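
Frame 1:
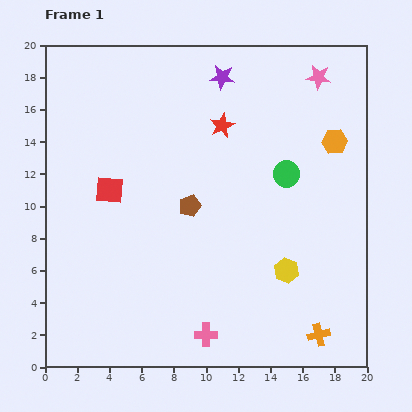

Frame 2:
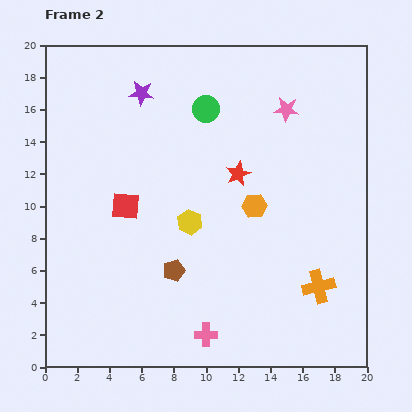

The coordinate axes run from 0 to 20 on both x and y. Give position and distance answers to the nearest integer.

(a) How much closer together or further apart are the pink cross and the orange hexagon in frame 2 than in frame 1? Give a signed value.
-5

Distance in frame 1: 14. Distance in frame 2: 9.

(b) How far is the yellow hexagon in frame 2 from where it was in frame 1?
7

The yellow hexagon moved from (15, 6) to (9, 9), a distance of √(6² + 3²) ≈ 7.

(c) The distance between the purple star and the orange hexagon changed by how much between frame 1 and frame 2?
+2

Distance in frame 1: 8. Distance in frame 2: 10.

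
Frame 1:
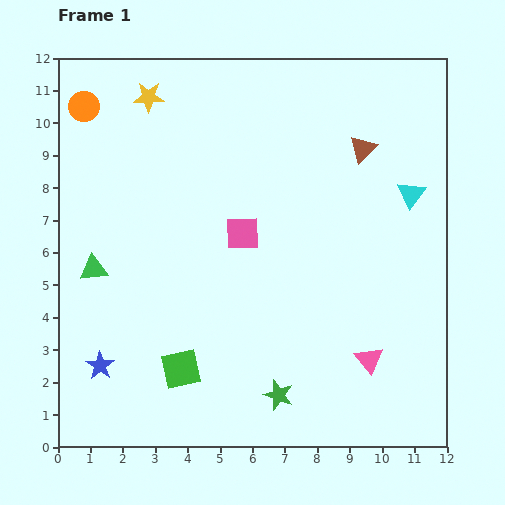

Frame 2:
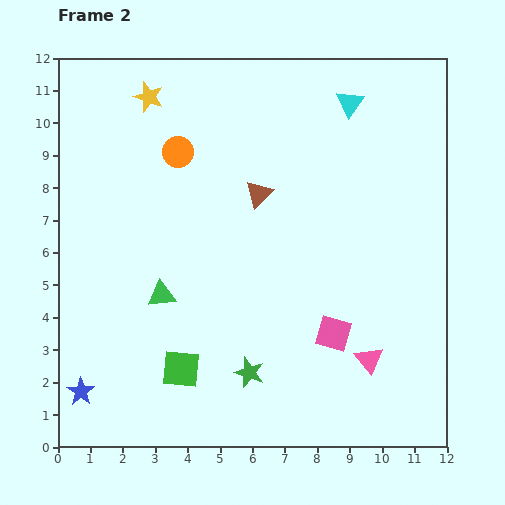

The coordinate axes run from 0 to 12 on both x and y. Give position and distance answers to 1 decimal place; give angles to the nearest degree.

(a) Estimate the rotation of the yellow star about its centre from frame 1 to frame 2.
18° clockwise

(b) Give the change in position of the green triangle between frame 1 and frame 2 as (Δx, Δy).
(2.1, -0.8)

The green triangle was at (1.1, 5.5) in frame 1 and (3.2, 4.7) in frame 2.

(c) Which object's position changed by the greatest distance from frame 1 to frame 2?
the pink square

(moved 4.2; next 3.5)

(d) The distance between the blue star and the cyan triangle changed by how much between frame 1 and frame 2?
+1.2

Distance in frame 1: 11.0. Distance in frame 2: 12.2.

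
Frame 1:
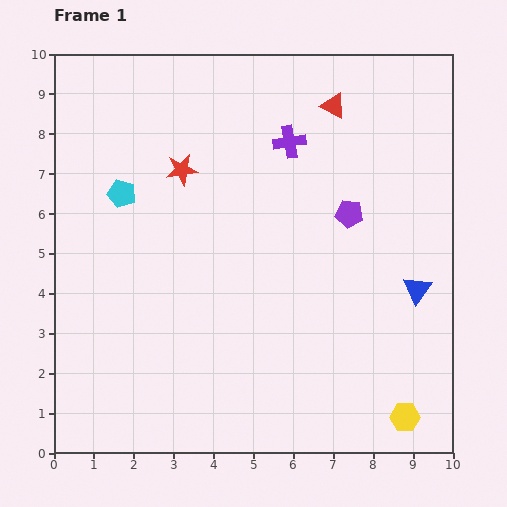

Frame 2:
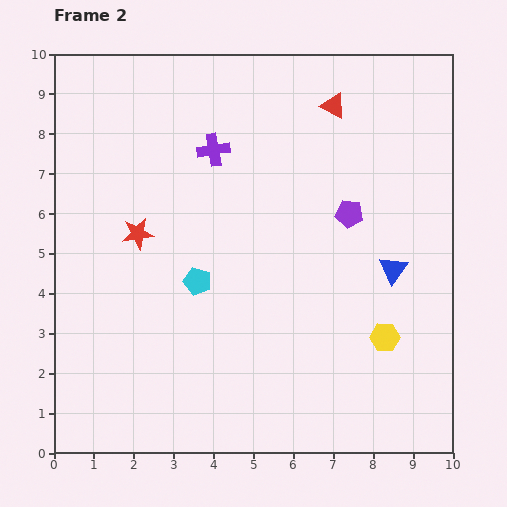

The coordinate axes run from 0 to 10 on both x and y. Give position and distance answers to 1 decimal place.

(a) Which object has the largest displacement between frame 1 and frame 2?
the cyan pentagon

(moved 2.9; next 2.1)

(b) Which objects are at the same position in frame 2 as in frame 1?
the purple pentagon, the red triangle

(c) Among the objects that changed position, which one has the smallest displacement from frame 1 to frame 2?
the blue triangle

(moved 0.8)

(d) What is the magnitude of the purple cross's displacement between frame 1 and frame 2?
1.9

The purple cross moved from (5.9, 7.8) to (4.0, 7.6), a distance of √(1.9² + 0.2²) ≈ 1.9.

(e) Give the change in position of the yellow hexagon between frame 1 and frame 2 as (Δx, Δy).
(-0.5, 2.0)

The yellow hexagon was at (8.8, 0.9) in frame 1 and (8.3, 2.9) in frame 2.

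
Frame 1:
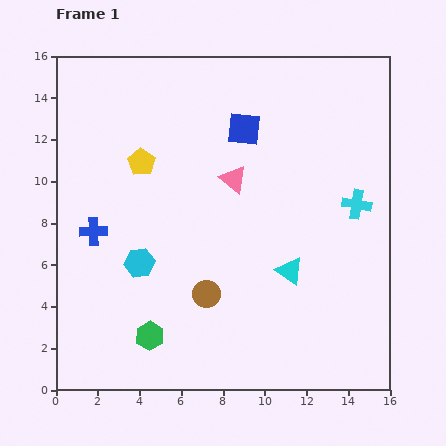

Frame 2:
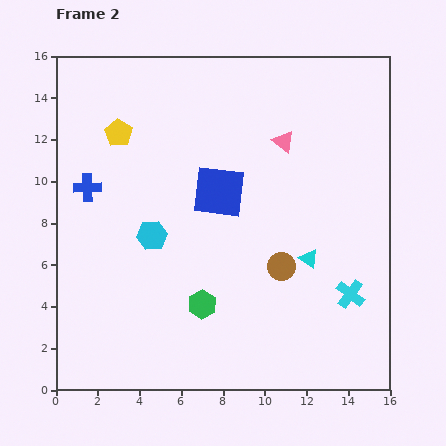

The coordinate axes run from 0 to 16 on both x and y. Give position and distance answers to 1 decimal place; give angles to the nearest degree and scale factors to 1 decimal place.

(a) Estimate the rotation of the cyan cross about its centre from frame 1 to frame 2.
27° clockwise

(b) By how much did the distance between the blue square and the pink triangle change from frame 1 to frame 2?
+1.4

Distance in frame 1: 2.5. Distance in frame 2: 3.9.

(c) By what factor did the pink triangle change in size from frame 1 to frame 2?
0.8×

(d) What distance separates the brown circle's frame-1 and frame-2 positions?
3.8

The brown circle moved from (7.2, 4.6) to (10.8, 5.9), a distance of √(3.6² + 1.3²) ≈ 3.8.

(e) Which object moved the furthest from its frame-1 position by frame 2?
the cyan cross

(moved 4.3; next 3.8)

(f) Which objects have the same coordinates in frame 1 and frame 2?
none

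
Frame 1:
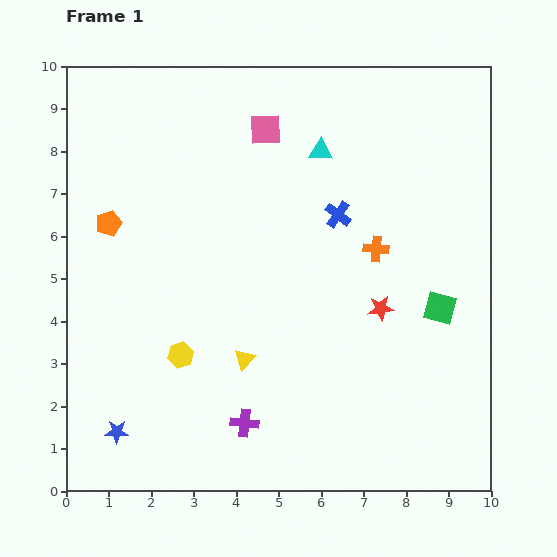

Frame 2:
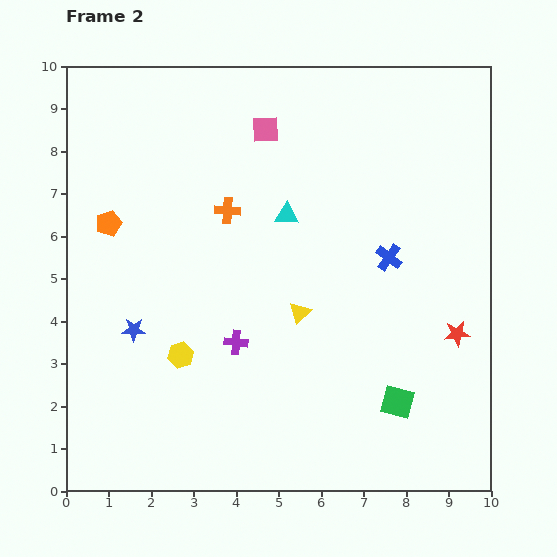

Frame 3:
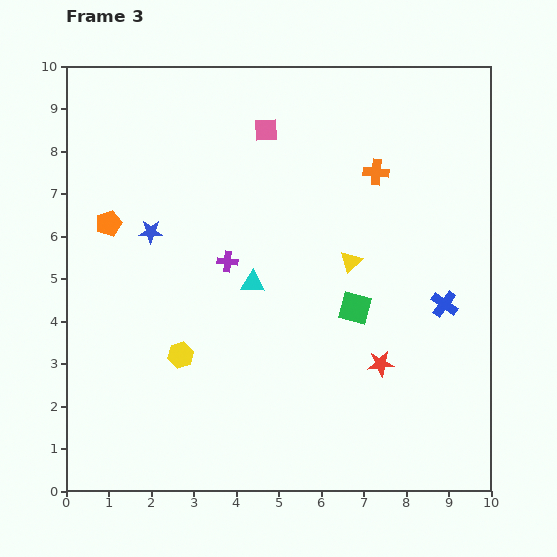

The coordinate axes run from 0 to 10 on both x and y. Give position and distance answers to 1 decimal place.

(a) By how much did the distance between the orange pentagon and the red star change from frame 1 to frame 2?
+1.9

Distance in frame 1: 6.7. Distance in frame 2: 8.6.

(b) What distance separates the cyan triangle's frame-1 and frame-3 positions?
3.5

The cyan triangle moved from (6.0, 8.0) to (4.4, 4.9), a distance of √(1.6² + 3.1²) ≈ 3.5.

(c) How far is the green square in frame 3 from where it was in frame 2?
2.4

The green square moved from (7.8, 2.1) to (6.8, 4.3), a distance of √(1.0² + 2.2²) ≈ 2.4.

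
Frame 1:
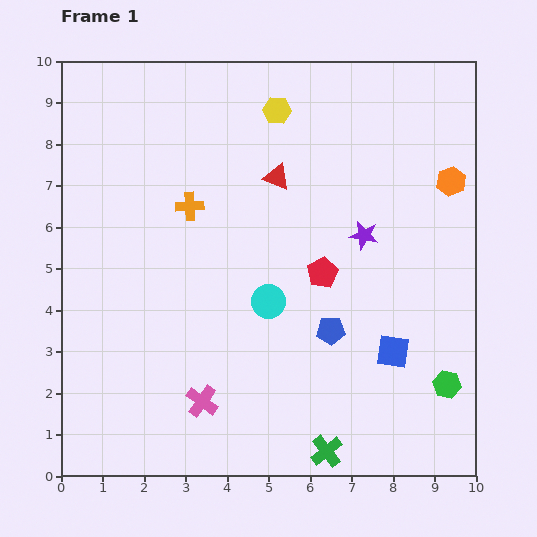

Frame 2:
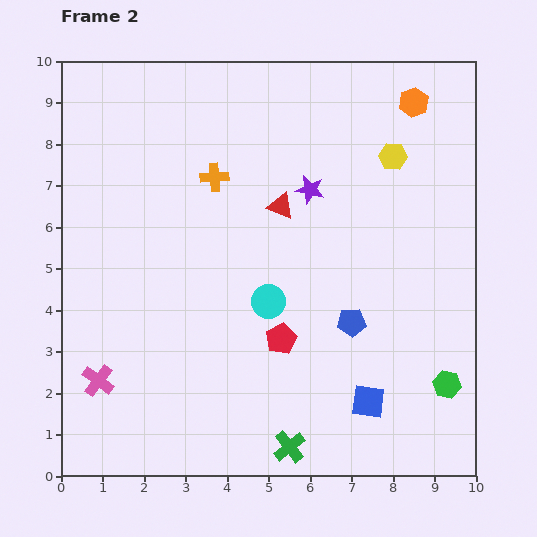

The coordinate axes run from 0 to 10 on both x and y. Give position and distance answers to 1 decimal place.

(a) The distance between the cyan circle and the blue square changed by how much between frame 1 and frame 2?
+0.2

Distance in frame 1: 3.2. Distance in frame 2: 3.4.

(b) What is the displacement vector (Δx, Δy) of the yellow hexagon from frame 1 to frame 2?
(2.8, -1.1)

The yellow hexagon was at (5.2, 8.8) in frame 1 and (8.0, 7.7) in frame 2.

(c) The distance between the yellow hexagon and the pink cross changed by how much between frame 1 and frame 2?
+1.7

Distance in frame 1: 7.2. Distance in frame 2: 8.9.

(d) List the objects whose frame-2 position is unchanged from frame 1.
the cyan circle, the green hexagon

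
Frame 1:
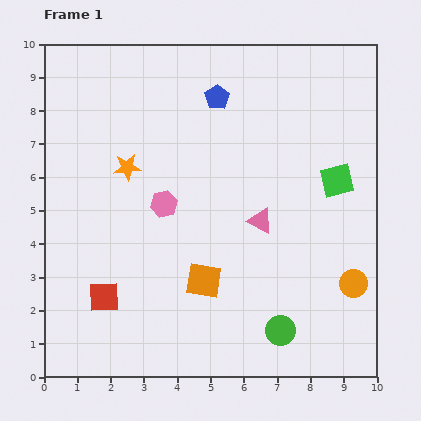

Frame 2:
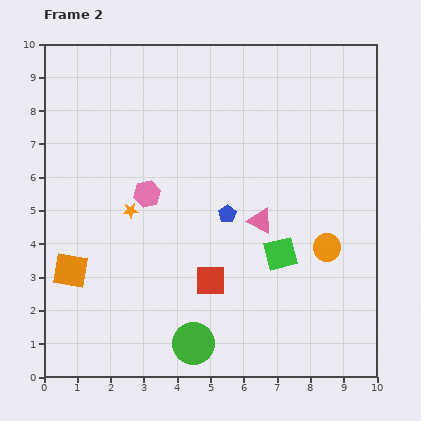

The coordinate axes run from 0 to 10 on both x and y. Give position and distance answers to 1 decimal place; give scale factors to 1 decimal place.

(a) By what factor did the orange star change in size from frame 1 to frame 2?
0.6×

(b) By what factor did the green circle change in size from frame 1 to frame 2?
1.4×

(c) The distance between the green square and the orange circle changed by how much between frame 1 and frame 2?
-1.7

Distance in frame 1: 3.1. Distance in frame 2: 1.4.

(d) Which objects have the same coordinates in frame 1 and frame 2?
the pink triangle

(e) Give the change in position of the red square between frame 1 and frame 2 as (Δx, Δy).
(3.2, 0.5)

The red square was at (1.8, 2.4) in frame 1 and (5.0, 2.9) in frame 2.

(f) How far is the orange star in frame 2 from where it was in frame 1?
1.3

The orange star moved from (2.5, 6.3) to (2.6, 5.0), a distance of √(0.1² + 1.3²) ≈ 1.3.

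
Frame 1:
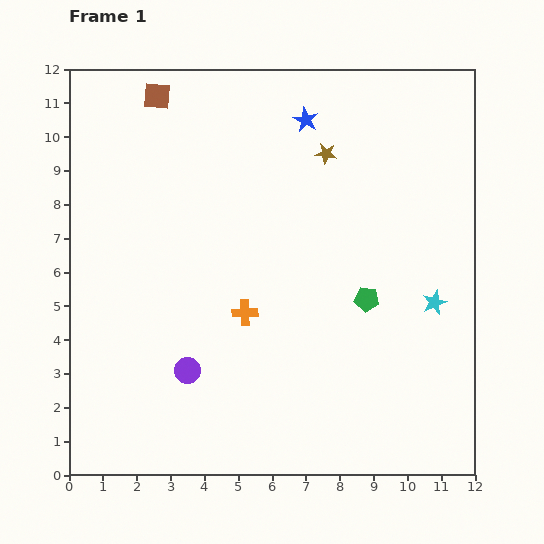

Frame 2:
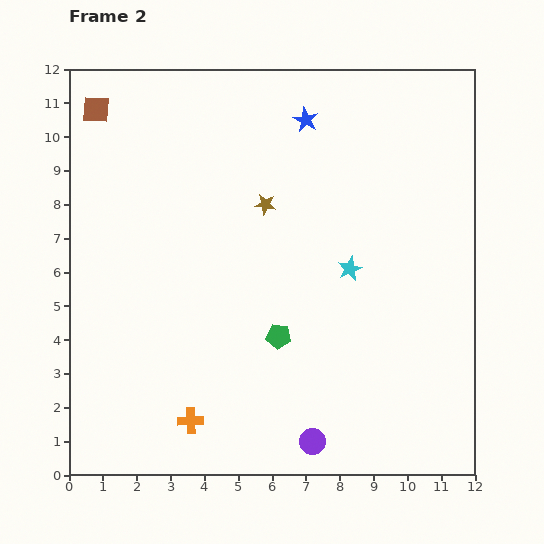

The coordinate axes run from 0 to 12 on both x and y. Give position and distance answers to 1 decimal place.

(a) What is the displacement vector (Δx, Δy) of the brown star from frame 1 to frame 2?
(-1.8, -1.5)

The brown star was at (7.6, 9.5) in frame 1 and (5.8, 8.0) in frame 2.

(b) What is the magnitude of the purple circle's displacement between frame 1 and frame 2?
4.3

The purple circle moved from (3.5, 3.1) to (7.2, 1.0), a distance of √(3.7² + 2.1²) ≈ 4.3.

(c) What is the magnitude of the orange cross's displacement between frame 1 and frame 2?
3.6

The orange cross moved from (5.2, 4.8) to (3.6, 1.6), a distance of √(1.6² + 3.2²) ≈ 3.6.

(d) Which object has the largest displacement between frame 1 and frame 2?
the purple circle

(moved 4.3; next 3.6)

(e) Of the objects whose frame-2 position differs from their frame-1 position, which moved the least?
the brown square

(moved 1.8)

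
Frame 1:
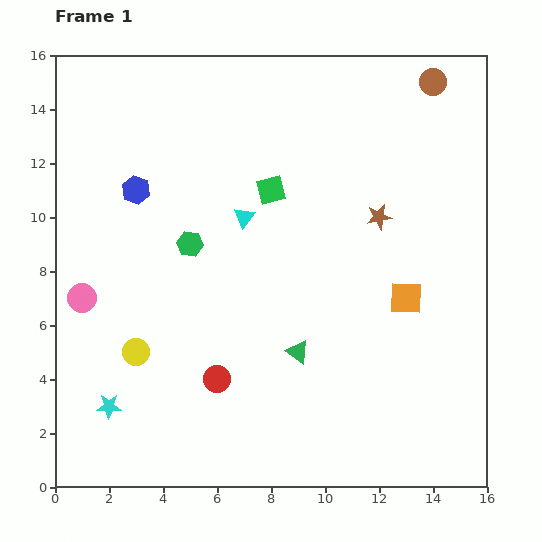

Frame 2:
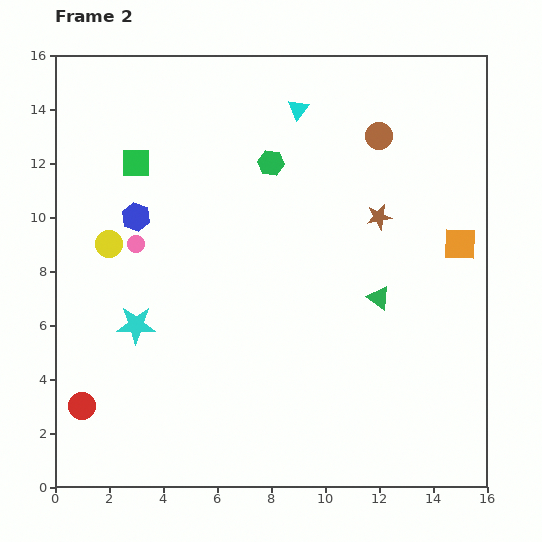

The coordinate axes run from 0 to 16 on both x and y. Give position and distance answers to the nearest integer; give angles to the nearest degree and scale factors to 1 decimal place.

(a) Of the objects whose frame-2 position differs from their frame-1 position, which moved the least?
the blue hexagon

(moved 1)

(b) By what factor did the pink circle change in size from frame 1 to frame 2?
0.6×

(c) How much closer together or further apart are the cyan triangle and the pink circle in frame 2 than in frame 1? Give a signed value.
+1

Distance in frame 1: 7. Distance in frame 2: 8.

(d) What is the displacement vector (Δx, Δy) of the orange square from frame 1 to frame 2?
(2, 2)

The orange square was at (13, 7) in frame 1 and (15, 9) in frame 2.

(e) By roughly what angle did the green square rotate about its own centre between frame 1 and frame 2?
15° clockwise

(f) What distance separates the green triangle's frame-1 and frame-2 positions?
4

The green triangle moved from (9, 5) to (12, 7), a distance of √(3² + 2²) ≈ 4.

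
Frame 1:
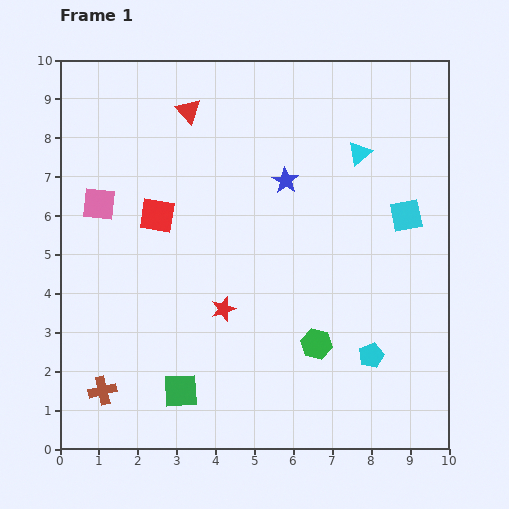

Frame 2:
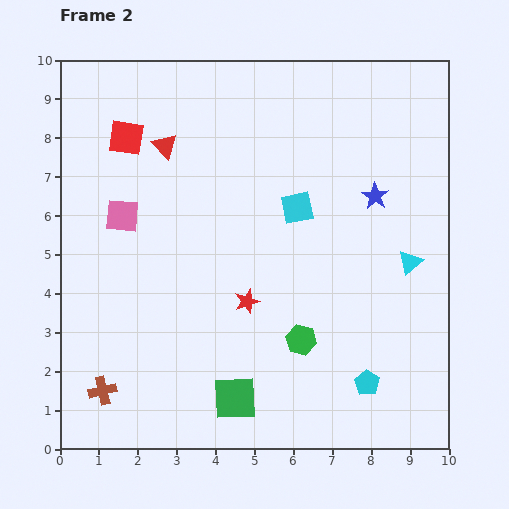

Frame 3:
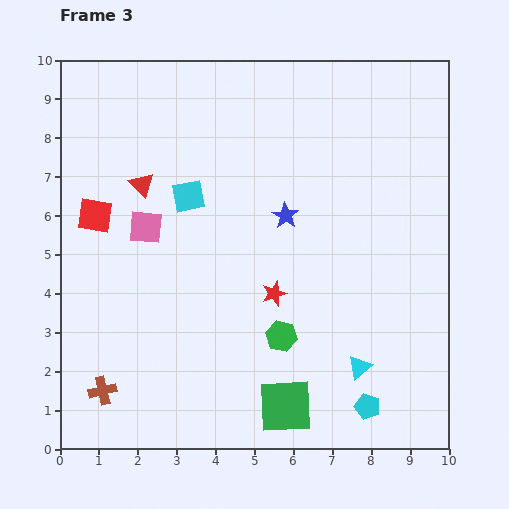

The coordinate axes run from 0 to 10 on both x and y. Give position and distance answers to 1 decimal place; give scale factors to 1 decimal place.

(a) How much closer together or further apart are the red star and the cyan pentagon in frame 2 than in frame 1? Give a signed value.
-0.3

Distance in frame 1: 4.0. Distance in frame 2: 3.7.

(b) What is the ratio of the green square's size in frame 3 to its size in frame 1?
1.6×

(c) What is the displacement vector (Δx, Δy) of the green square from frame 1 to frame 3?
(2.7, -0.4)

The green square was at (3.1, 1.5) in frame 1 and (5.8, 1.1) in frame 3.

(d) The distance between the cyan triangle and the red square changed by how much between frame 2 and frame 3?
-0.2

Distance in frame 2: 8.0. Distance in frame 3: 7.8.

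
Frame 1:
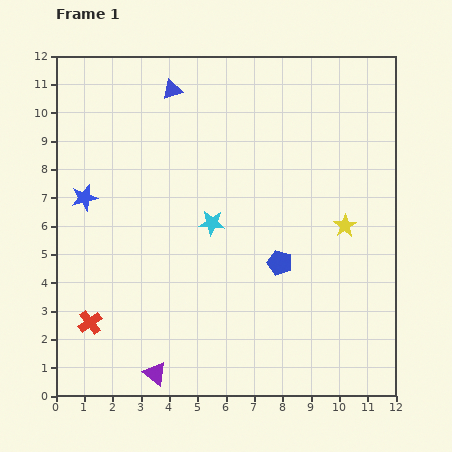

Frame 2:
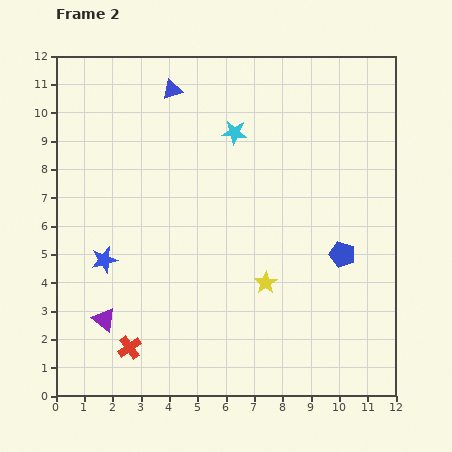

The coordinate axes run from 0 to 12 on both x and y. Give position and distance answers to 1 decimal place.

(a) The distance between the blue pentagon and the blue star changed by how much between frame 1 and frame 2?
+1.1

Distance in frame 1: 7.3. Distance in frame 2: 8.4.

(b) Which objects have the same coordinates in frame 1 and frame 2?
the blue triangle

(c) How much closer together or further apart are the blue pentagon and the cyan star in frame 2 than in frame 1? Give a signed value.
+2.9

Distance in frame 1: 2.8. Distance in frame 2: 5.7.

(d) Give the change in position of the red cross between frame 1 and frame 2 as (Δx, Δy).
(1.4, -0.9)

The red cross was at (1.2, 2.6) in frame 1 and (2.6, 1.7) in frame 2.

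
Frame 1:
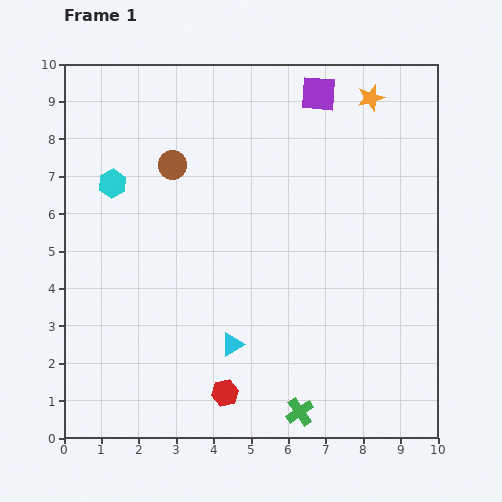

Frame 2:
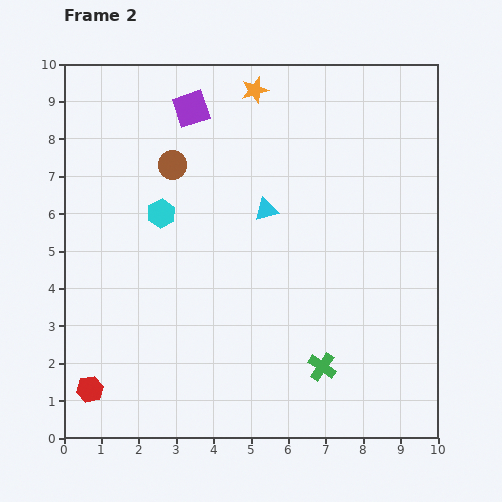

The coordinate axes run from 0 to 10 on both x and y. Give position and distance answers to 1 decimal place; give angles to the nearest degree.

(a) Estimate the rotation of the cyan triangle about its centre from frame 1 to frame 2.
16° clockwise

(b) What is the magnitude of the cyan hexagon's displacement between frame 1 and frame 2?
1.5

The cyan hexagon moved from (1.3, 6.8) to (2.6, 6.0), a distance of √(1.3² + 0.8²) ≈ 1.5.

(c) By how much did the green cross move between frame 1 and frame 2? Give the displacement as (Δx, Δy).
(0.6, 1.2)

The green cross was at (6.3, 0.7) in frame 1 and (6.9, 1.9) in frame 2.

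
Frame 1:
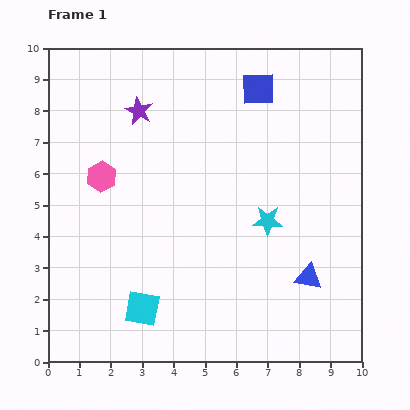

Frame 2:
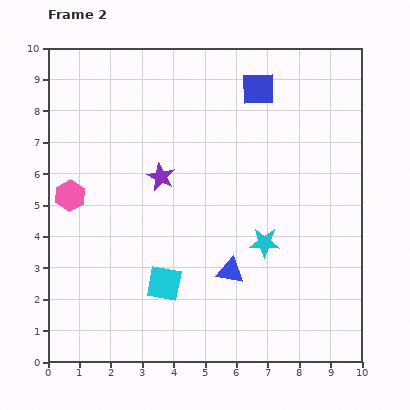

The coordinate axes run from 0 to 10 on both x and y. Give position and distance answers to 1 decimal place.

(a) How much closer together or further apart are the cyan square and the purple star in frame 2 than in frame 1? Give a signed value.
-2.9

Distance in frame 1: 6.3. Distance in frame 2: 3.4.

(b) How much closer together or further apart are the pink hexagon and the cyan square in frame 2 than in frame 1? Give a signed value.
-0.3

Distance in frame 1: 4.4. Distance in frame 2: 4.1.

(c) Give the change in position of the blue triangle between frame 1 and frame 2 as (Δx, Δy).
(-2.5, 0.2)

The blue triangle was at (8.3, 2.7) in frame 1 and (5.8, 2.9) in frame 2.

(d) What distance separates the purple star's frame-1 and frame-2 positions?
2.2

The purple star moved from (2.9, 8.0) to (3.6, 5.9), a distance of √(0.7² + 2.1²) ≈ 2.2.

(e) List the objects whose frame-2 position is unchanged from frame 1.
the blue square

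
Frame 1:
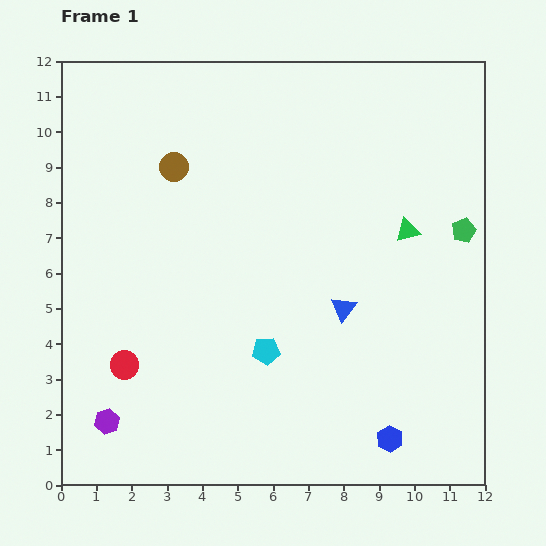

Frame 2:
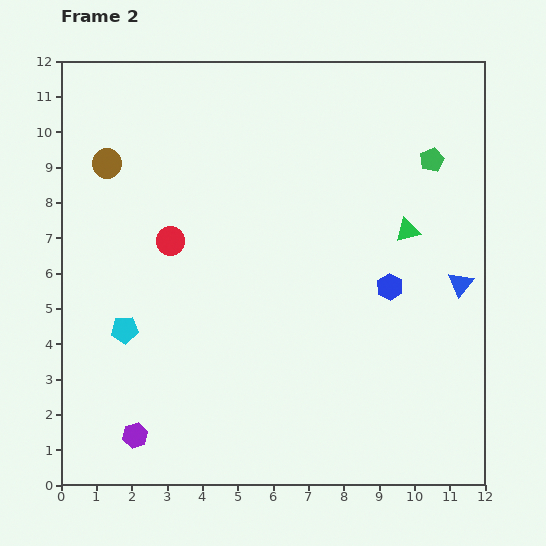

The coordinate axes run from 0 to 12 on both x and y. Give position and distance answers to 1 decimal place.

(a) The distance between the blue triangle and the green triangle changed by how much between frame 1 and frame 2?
-0.7

Distance in frame 1: 2.8. Distance in frame 2: 2.1.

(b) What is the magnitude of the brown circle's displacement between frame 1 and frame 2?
1.9

The brown circle moved from (3.2, 9.0) to (1.3, 9.1), a distance of √(1.9² + 0.1²) ≈ 1.9.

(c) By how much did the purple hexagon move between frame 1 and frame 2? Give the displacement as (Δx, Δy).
(0.8, -0.4)

The purple hexagon was at (1.3, 1.8) in frame 1 and (2.1, 1.4) in frame 2.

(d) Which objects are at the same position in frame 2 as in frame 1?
the green triangle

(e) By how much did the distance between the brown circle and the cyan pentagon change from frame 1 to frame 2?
-1.1

Distance in frame 1: 5.8. Distance in frame 2: 4.7.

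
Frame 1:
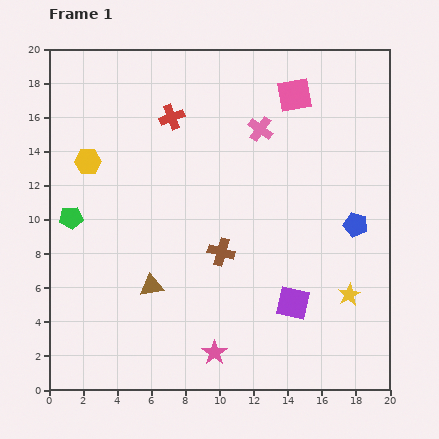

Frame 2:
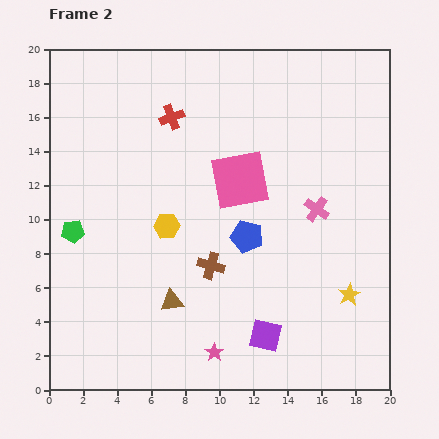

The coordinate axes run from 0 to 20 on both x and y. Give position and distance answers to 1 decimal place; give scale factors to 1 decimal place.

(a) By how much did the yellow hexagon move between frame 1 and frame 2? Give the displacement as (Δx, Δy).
(4.6, -3.8)

The yellow hexagon was at (2.3, 13.4) in frame 1 and (6.9, 9.6) in frame 2.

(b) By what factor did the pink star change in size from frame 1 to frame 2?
0.7×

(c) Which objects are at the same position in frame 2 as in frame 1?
the pink star, the red cross, the yellow star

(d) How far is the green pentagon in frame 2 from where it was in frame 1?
0.8

The green pentagon moved from (1.3, 10.1) to (1.4, 9.3), a distance of √(0.1² + 0.8²) ≈ 0.8.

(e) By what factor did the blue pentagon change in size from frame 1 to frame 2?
1.3×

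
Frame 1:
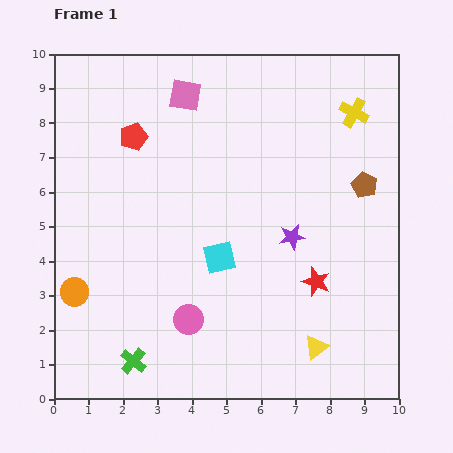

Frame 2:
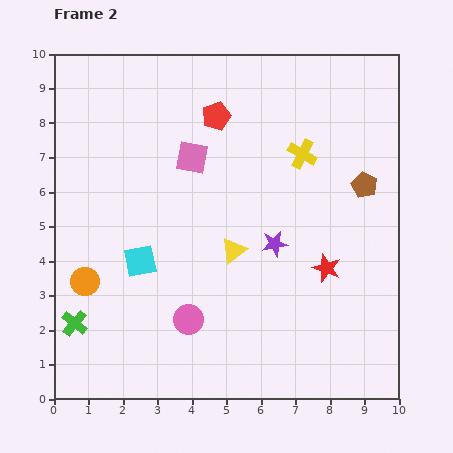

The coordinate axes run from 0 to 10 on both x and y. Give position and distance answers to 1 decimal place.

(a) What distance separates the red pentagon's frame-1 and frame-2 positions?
2.5

The red pentagon moved from (2.3, 7.6) to (4.7, 8.2), a distance of √(2.4² + 0.6²) ≈ 2.5.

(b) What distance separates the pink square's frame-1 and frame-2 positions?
1.8

The pink square moved from (3.8, 8.8) to (4.0, 7.0), a distance of √(0.2² + 1.8²) ≈ 1.8.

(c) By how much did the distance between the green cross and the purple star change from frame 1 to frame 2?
+0.4

Distance in frame 1: 5.8. Distance in frame 2: 6.2.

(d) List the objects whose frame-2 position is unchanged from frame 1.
the pink circle, the brown pentagon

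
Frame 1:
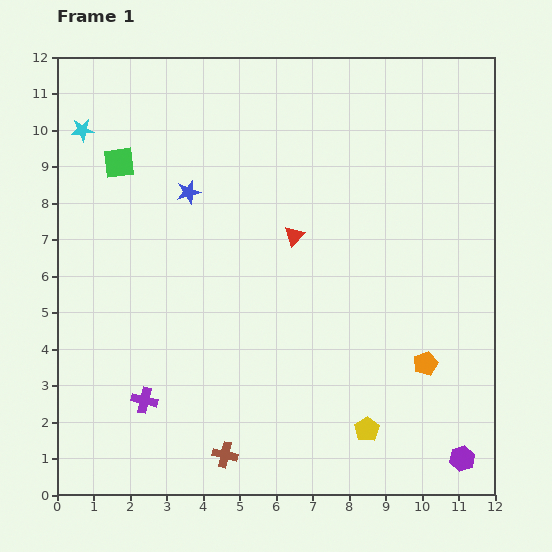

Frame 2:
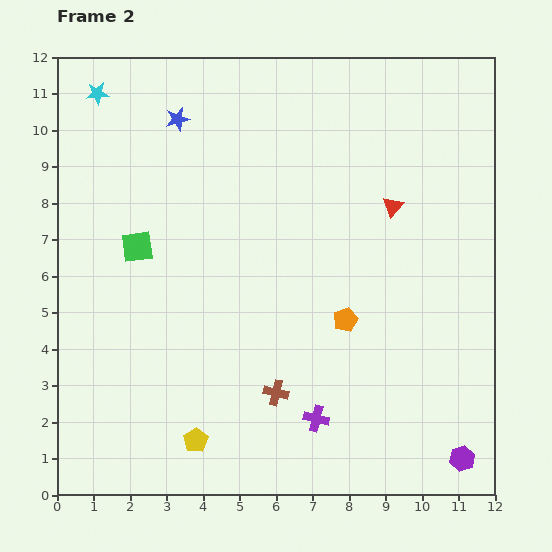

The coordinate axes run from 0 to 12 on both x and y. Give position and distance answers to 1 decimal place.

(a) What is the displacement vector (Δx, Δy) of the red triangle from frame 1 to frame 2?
(2.7, 0.8)

The red triangle was at (6.5, 7.1) in frame 1 and (9.2, 7.9) in frame 2.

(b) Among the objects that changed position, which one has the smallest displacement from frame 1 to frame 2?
the cyan star

(moved 1.1)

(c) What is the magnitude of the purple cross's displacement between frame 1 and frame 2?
4.7

The purple cross moved from (2.4, 2.6) to (7.1, 2.1), a distance of √(4.7² + 0.5²) ≈ 4.7.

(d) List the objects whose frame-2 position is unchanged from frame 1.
the purple hexagon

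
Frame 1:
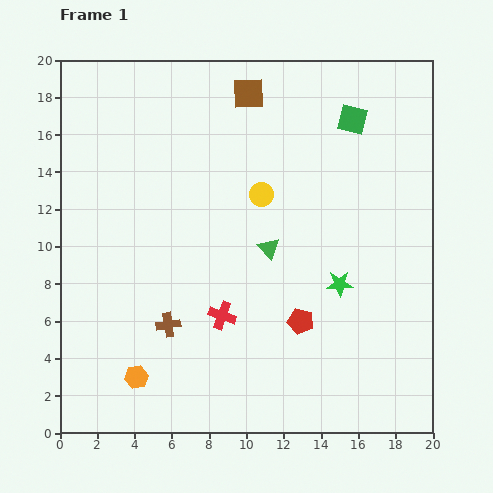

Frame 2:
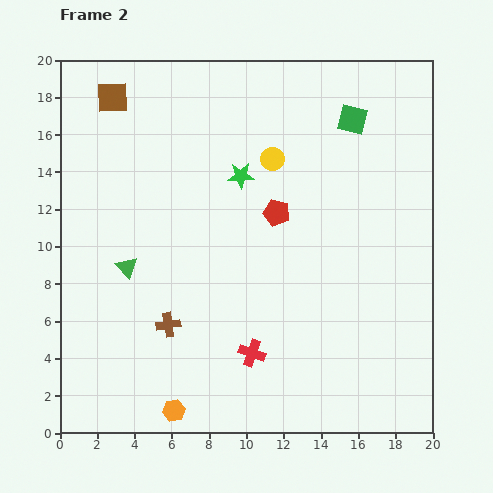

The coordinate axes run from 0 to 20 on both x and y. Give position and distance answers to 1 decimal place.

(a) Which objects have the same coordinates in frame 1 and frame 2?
the green square, the brown cross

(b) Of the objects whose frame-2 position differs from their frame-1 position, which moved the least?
the yellow circle

(moved 2.0)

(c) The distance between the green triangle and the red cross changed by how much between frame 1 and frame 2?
+3.7

Distance in frame 1: 4.4. Distance in frame 2: 8.1.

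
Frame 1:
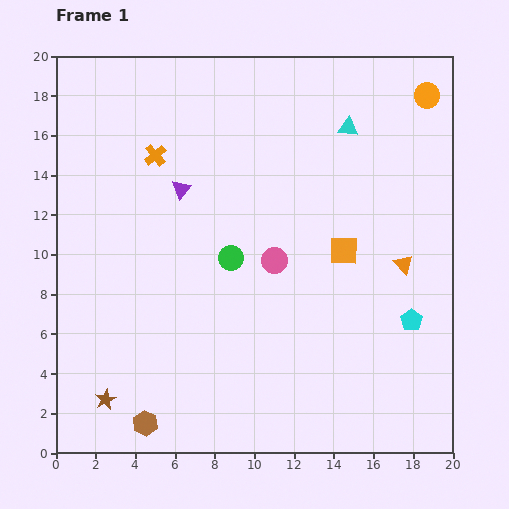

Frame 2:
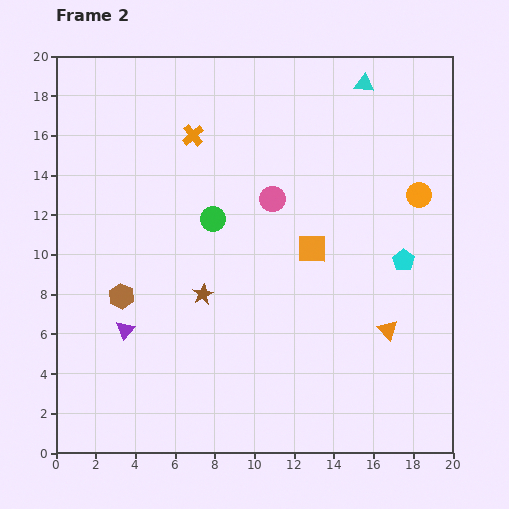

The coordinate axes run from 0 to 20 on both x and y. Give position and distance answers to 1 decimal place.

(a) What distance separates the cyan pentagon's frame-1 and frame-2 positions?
3.0

The cyan pentagon moved from (17.9, 6.7) to (17.5, 9.7), a distance of √(0.4² + 3.0²) ≈ 3.0.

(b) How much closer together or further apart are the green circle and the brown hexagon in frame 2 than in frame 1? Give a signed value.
-3.3

Distance in frame 1: 9.3. Distance in frame 2: 6.0.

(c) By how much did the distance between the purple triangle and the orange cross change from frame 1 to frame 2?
+8.3

Distance in frame 1: 2.1. Distance in frame 2: 10.4.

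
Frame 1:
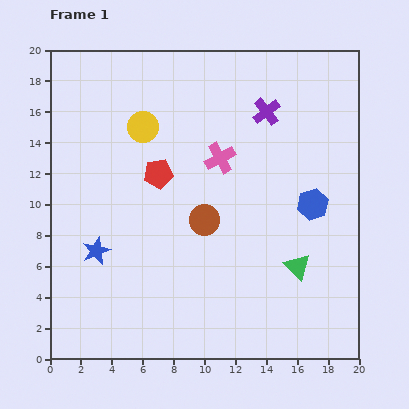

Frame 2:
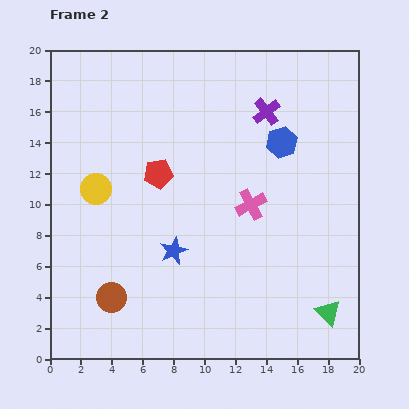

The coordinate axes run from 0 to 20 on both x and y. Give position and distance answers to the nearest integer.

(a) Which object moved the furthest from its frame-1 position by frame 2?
the brown circle

(moved 8; next 5)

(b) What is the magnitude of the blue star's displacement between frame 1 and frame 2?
5

The blue star moved from (3, 7) to (8, 7), a distance of √(5² + 0²) ≈ 5.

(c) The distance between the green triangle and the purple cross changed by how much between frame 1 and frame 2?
+4

Distance in frame 1: 10. Distance in frame 2: 14.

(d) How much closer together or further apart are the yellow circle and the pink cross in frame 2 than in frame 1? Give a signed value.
+5

Distance in frame 1: 5. Distance in frame 2: 10.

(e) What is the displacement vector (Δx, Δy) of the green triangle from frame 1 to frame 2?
(2, -3)

The green triangle was at (16, 6) in frame 1 and (18, 3) in frame 2.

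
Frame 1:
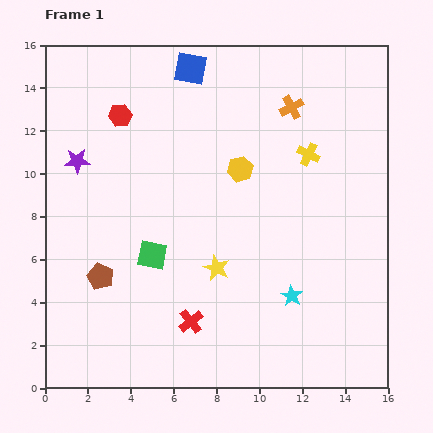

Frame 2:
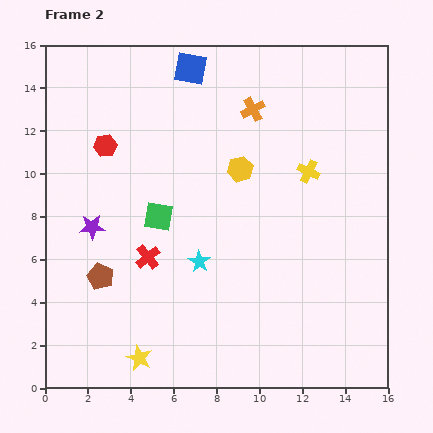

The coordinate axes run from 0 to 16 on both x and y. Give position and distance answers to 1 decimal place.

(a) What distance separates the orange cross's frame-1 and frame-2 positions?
1.8

The orange cross moved from (11.5, 13.1) to (9.7, 13.0), a distance of √(1.8² + 0.1²) ≈ 1.8.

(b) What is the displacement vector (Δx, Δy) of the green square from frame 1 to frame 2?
(0.3, 1.8)

The green square was at (5.0, 6.2) in frame 1 and (5.3, 8.0) in frame 2.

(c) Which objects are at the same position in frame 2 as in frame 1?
the blue square, the brown pentagon, the yellow hexagon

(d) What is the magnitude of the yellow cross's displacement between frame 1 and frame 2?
0.8

The yellow cross moved from (12.3, 10.9) to (12.3, 10.1), a distance of √(0.0² + 0.8²) ≈ 0.8.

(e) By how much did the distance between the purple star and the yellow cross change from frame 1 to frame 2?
-0.4

Distance in frame 1: 10.8. Distance in frame 2: 10.4.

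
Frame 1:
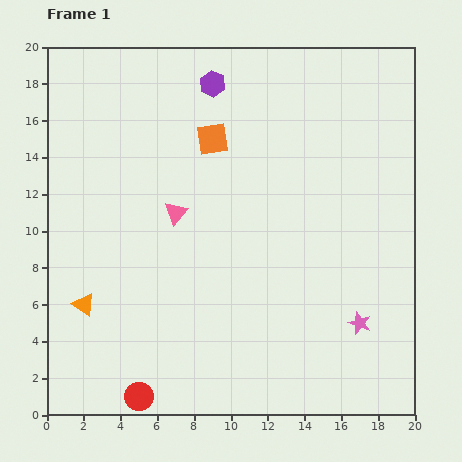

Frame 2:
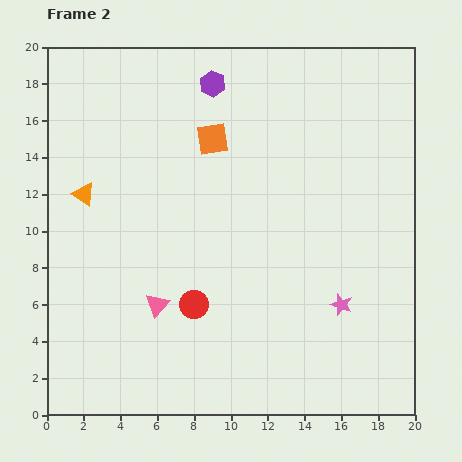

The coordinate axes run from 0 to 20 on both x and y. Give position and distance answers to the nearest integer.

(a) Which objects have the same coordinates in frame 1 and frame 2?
the orange square, the purple hexagon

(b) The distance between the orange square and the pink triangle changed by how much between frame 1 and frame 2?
+5

Distance in frame 1: 4. Distance in frame 2: 9.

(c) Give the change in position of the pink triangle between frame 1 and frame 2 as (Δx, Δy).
(-1, -5)

The pink triangle was at (7, 11) in frame 1 and (6, 6) in frame 2.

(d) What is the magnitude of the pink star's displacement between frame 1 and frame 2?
1

The pink star moved from (17, 5) to (16, 6), a distance of √(1² + 1²) ≈ 1.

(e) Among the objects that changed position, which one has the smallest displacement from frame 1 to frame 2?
the pink star

(moved 1)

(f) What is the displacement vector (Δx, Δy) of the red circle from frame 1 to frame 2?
(3, 5)

The red circle was at (5, 1) in frame 1 and (8, 6) in frame 2.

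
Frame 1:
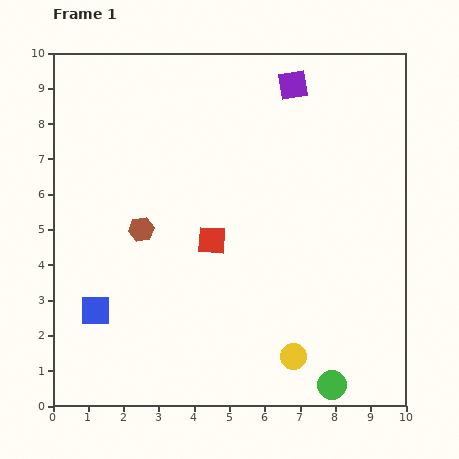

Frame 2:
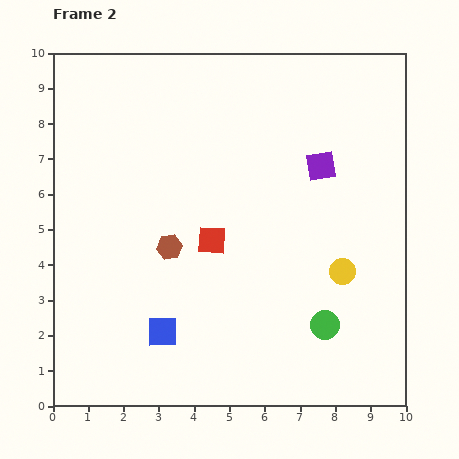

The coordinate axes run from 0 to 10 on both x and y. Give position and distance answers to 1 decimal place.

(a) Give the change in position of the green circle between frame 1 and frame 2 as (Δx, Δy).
(-0.2, 1.7)

The green circle was at (7.9, 0.6) in frame 1 and (7.7, 2.3) in frame 2.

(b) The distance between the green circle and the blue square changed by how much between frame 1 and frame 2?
-2.4

Distance in frame 1: 7.0. Distance in frame 2: 4.6.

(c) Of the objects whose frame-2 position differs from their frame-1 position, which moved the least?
the brown hexagon

(moved 0.9)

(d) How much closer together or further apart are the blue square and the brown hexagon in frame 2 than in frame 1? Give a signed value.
-0.2

Distance in frame 1: 2.6. Distance in frame 2: 2.4.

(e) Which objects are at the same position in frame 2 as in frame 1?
the red square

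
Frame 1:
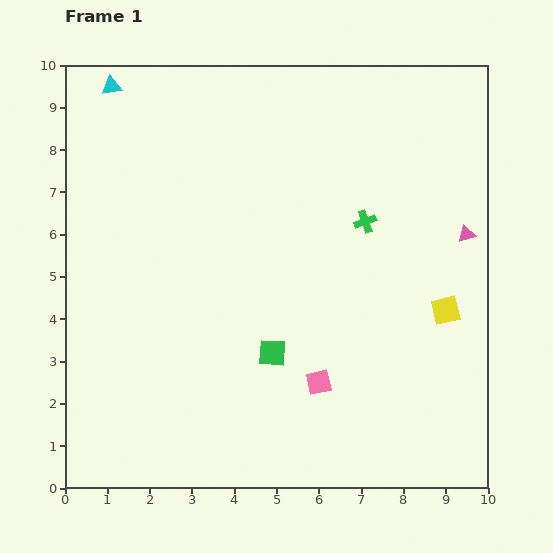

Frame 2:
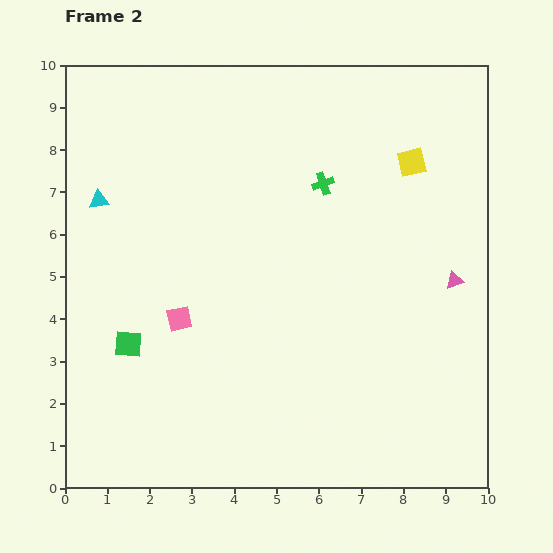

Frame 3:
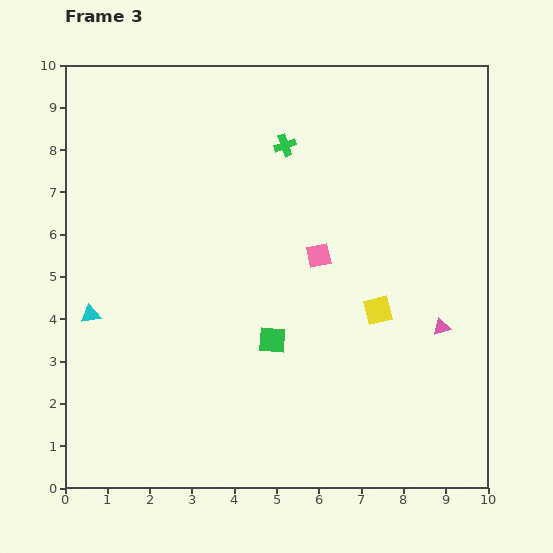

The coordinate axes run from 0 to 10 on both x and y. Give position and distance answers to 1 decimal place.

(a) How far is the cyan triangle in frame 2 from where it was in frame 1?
2.7

The cyan triangle moved from (1.1, 9.5) to (0.8, 6.8), a distance of √(0.3² + 2.7²) ≈ 2.7.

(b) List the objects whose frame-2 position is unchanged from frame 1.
none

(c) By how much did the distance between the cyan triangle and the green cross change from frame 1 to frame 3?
-0.7

Distance in frame 1: 6.8. Distance in frame 3: 6.1.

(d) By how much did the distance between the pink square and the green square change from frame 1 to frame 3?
+1.0

Distance in frame 1: 1.3. Distance in frame 3: 2.3.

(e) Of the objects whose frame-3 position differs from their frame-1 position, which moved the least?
the green square

(moved 0.3)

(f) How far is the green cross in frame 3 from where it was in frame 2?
1.3

The green cross moved from (6.1, 7.2) to (5.2, 8.1), a distance of √(0.9² + 0.9²) ≈ 1.3.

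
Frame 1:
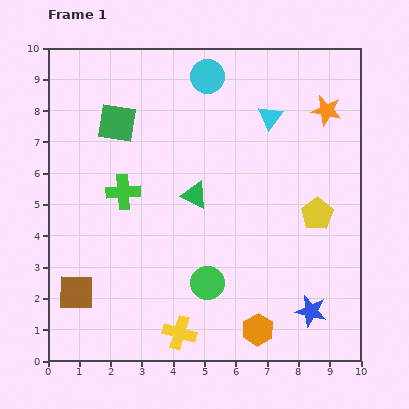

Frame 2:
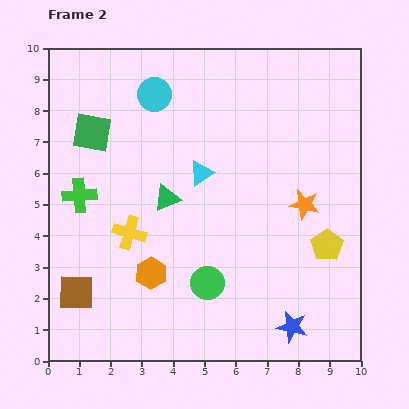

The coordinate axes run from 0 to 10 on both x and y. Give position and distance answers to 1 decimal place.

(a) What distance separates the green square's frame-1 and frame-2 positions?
0.9

The green square moved from (2.2, 7.6) to (1.4, 7.3), a distance of √(0.8² + 0.3²) ≈ 0.9.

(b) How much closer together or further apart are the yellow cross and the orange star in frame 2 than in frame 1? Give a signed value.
-2.8

Distance in frame 1: 8.5. Distance in frame 2: 5.7.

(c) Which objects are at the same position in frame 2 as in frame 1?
the brown square, the green circle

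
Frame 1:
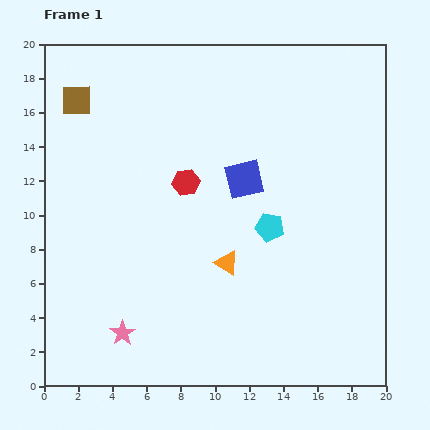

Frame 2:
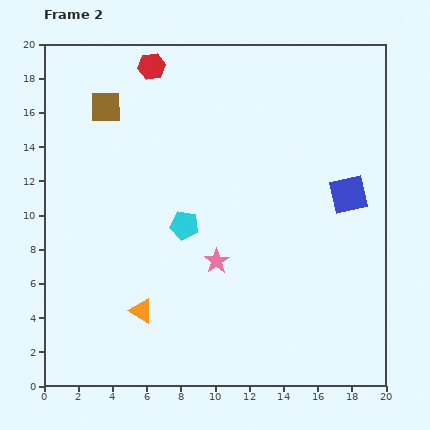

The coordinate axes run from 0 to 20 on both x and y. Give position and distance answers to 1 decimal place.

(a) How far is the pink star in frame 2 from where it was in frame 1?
6.9

The pink star moved from (4.6, 3.1) to (10.1, 7.3), a distance of √(5.5² + 4.2²) ≈ 6.9.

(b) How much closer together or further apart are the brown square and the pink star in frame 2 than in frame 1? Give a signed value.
-2.8

Distance in frame 1: 13.9. Distance in frame 2: 11.1.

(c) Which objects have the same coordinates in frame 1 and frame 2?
none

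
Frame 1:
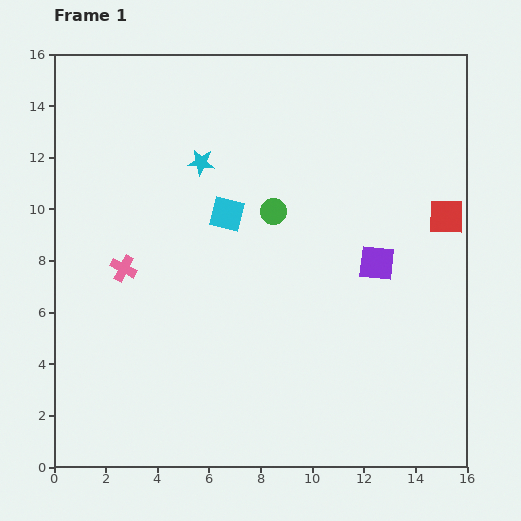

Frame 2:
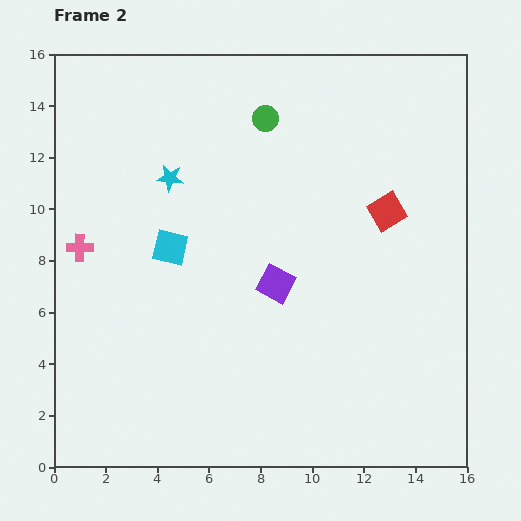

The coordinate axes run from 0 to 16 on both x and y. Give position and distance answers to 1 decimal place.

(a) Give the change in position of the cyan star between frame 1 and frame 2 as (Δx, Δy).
(-1.2, -0.6)

The cyan star was at (5.7, 11.8) in frame 1 and (4.5, 11.2) in frame 2.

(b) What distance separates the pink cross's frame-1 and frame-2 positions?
1.9

The pink cross moved from (2.7, 7.7) to (1.0, 8.5), a distance of √(1.7² + 0.8²) ≈ 1.9.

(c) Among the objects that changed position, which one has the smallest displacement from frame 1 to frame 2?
the cyan star

(moved 1.3)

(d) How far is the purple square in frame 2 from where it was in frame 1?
4.0

The purple square moved from (12.5, 7.9) to (8.6, 7.1), a distance of √(3.9² + 0.8²) ≈ 4.0.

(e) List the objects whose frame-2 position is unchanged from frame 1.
none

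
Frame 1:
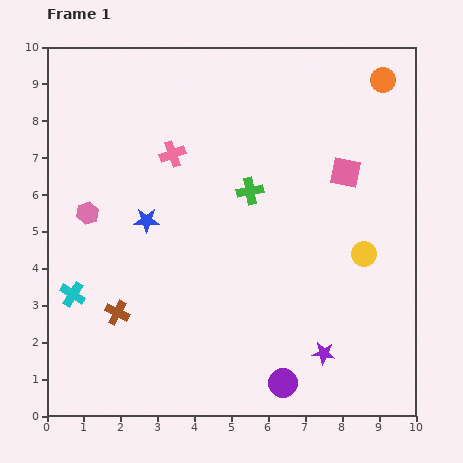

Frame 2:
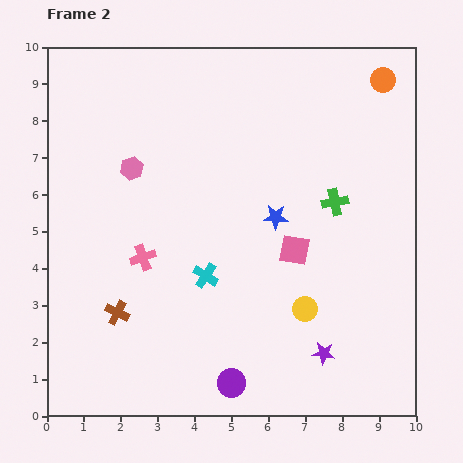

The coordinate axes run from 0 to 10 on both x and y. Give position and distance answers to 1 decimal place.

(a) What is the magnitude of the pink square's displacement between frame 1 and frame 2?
2.5

The pink square moved from (8.1, 6.6) to (6.7, 4.5), a distance of √(1.4² + 2.1²) ≈ 2.5.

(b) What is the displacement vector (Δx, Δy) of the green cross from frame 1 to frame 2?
(2.3, -0.3)

The green cross was at (5.5, 6.1) in frame 1 and (7.8, 5.8) in frame 2.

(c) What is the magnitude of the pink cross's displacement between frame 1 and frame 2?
2.9

The pink cross moved from (3.4, 7.1) to (2.6, 4.3), a distance of √(0.8² + 2.8²) ≈ 2.9.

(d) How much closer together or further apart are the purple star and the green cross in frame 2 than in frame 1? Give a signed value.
-0.7

Distance in frame 1: 4.8. Distance in frame 2: 4.1.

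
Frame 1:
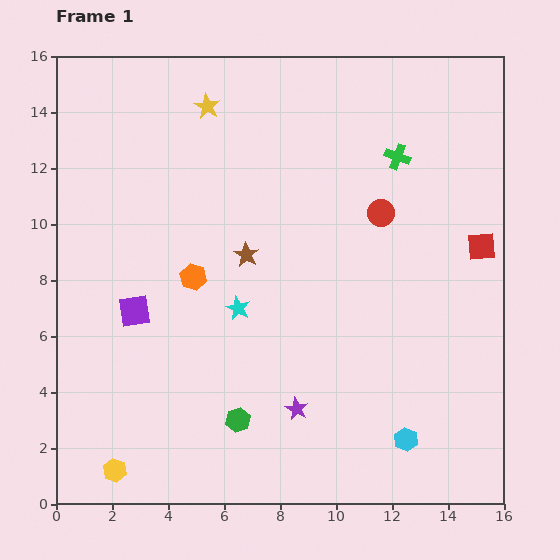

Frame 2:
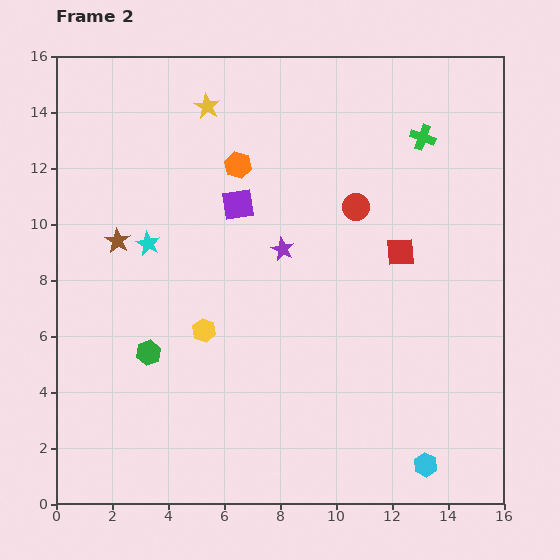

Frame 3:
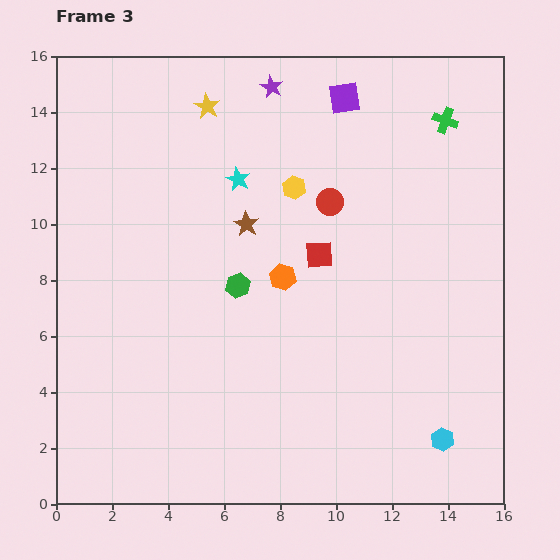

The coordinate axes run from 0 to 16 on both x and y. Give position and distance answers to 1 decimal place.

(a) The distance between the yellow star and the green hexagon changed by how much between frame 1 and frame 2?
-2.3

Distance in frame 1: 11.3. Distance in frame 2: 9.0.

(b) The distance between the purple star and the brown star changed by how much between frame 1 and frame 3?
-0.8

Distance in frame 1: 5.8. Distance in frame 3: 5.0.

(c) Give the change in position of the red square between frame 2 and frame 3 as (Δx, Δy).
(-2.9, -0.1)

The red square was at (12.3, 9.0) in frame 2 and (9.4, 8.9) in frame 3.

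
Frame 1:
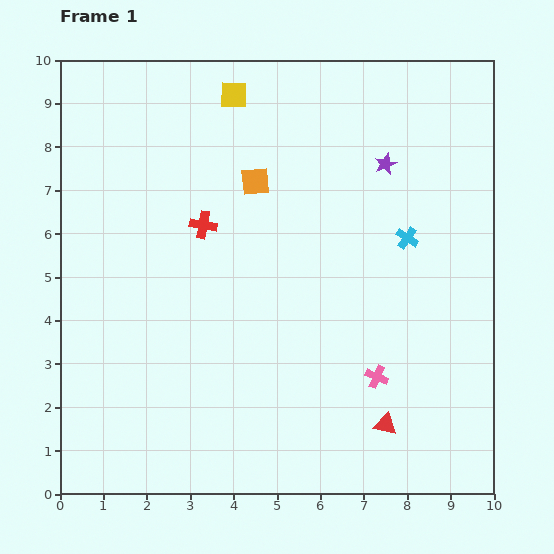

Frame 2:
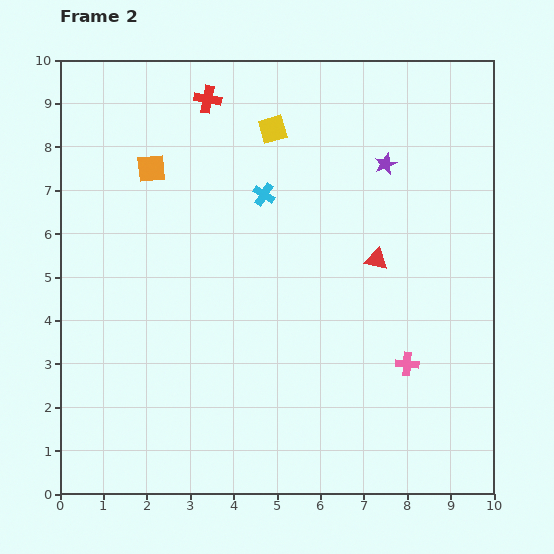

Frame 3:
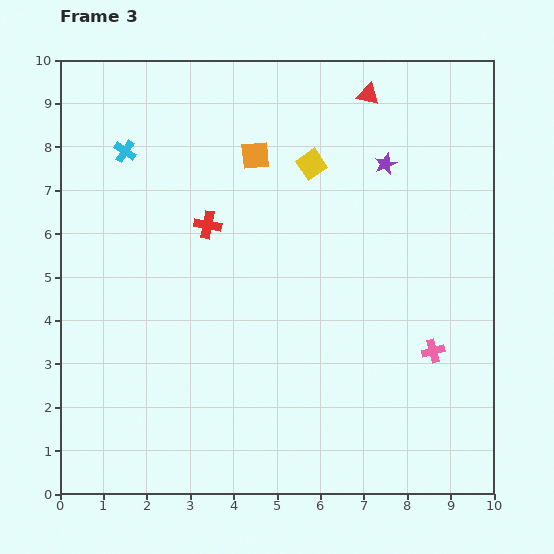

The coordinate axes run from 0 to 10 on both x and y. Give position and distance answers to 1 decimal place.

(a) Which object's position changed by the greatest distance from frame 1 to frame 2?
the red triangle

(moved 3.8; next 3.4)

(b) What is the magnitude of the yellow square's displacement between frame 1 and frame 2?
1.2

The yellow square moved from (4.0, 9.2) to (4.9, 8.4), a distance of √(0.9² + 0.8²) ≈ 1.2.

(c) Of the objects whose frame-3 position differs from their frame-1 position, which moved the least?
the red cross

(moved 0.1)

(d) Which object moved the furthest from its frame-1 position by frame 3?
the red triangle

(moved 7.6; next 6.8)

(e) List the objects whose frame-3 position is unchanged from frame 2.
the purple star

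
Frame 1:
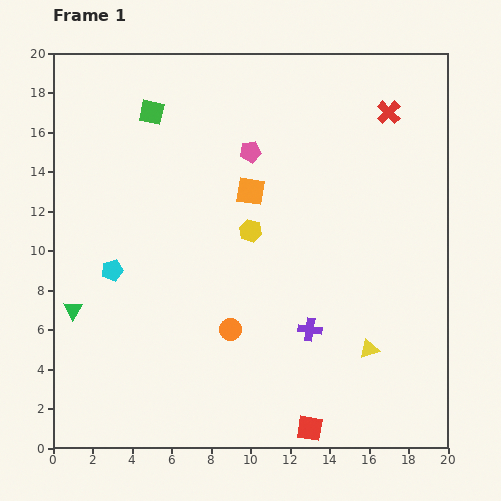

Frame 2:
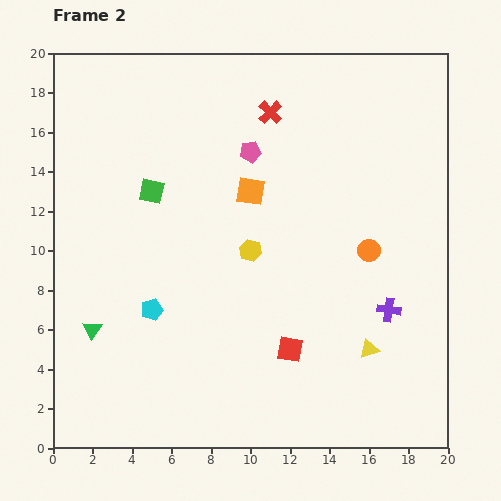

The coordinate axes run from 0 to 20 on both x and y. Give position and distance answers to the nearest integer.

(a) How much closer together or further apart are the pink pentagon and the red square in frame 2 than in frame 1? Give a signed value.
-4

Distance in frame 1: 14. Distance in frame 2: 10.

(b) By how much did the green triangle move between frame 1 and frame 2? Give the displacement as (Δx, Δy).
(1, -1)

The green triangle was at (1, 7) in frame 1 and (2, 6) in frame 2.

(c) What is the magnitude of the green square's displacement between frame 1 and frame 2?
4

The green square moved from (5, 17) to (5, 13), a distance of √(0² + 4²) ≈ 4.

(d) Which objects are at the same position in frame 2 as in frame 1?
the orange square, the yellow triangle, the pink pentagon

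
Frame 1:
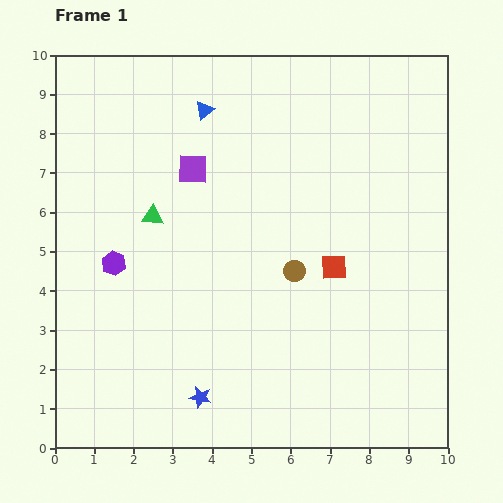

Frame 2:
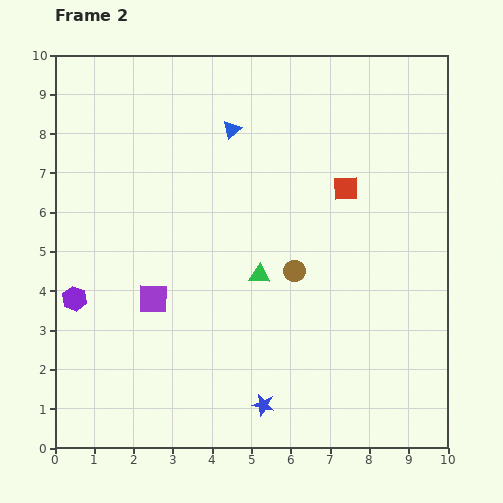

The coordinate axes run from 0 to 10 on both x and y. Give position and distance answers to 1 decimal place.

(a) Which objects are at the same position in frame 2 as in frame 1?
the brown circle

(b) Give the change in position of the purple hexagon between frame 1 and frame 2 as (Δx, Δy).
(-1.0, -0.9)

The purple hexagon was at (1.5, 4.7) in frame 1 and (0.5, 3.8) in frame 2.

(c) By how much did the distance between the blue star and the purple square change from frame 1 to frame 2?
-1.9

Distance in frame 1: 5.8. Distance in frame 2: 3.9.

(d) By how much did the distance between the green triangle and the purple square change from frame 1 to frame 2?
+1.2

Distance in frame 1: 1.6. Distance in frame 2: 2.8.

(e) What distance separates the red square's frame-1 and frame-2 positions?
2.0

The red square moved from (7.1, 4.6) to (7.4, 6.6), a distance of √(0.3² + 2.0²) ≈ 2.0.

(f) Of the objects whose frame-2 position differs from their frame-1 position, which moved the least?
the blue triangle

(moved 0.9)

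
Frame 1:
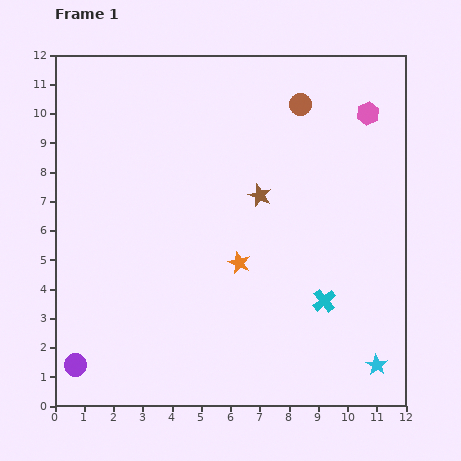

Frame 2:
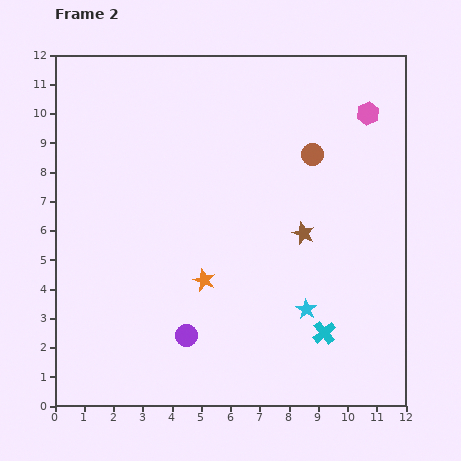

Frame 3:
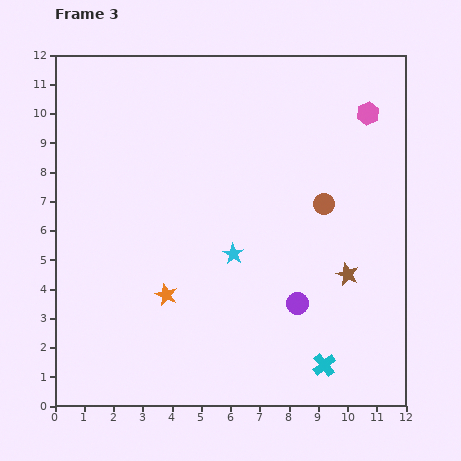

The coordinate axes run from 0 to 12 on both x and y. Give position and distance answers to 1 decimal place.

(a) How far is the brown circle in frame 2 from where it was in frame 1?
1.7

The brown circle moved from (8.4, 10.3) to (8.8, 8.6), a distance of √(0.4² + 1.7²) ≈ 1.7.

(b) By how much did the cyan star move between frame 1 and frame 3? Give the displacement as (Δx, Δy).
(-4.9, 3.8)

The cyan star was at (11.0, 1.4) in frame 1 and (6.1, 5.2) in frame 3.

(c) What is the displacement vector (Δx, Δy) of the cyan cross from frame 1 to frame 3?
(0.0, -2.2)

The cyan cross was at (9.2, 3.6) in frame 1 and (9.2, 1.4) in frame 3.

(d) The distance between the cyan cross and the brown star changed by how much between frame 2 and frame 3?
-0.3

Distance in frame 2: 3.5. Distance in frame 3: 3.2.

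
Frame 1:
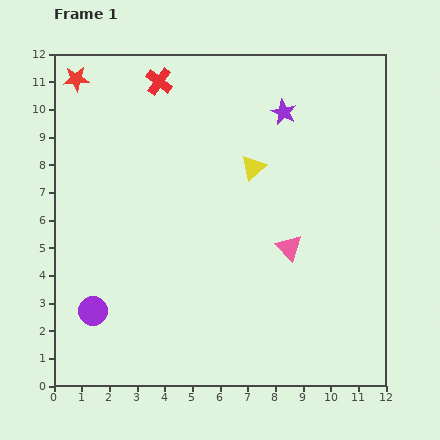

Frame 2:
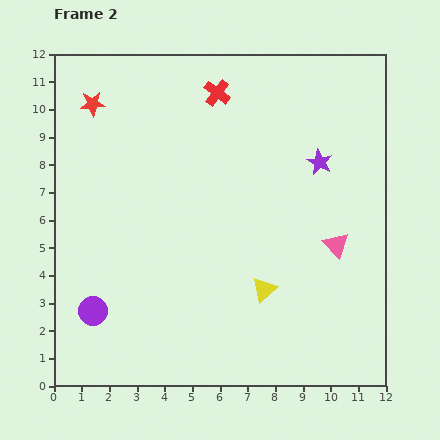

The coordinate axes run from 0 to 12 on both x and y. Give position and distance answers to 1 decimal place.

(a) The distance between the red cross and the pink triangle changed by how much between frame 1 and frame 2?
-0.6

Distance in frame 1: 7.6. Distance in frame 2: 7.0.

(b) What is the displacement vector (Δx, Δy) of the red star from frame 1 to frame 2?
(0.6, -0.9)

The red star was at (0.8, 11.1) in frame 1 and (1.4, 10.2) in frame 2.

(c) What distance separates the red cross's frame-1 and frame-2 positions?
2.1

The red cross moved from (3.8, 11.0) to (5.9, 10.6), a distance of √(2.1² + 0.4²) ≈ 2.1.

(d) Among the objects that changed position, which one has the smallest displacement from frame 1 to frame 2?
the red star

(moved 1.1)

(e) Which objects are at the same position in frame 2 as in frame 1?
the purple circle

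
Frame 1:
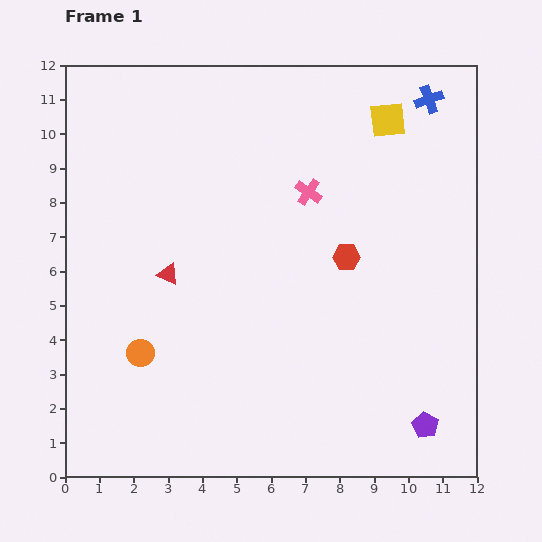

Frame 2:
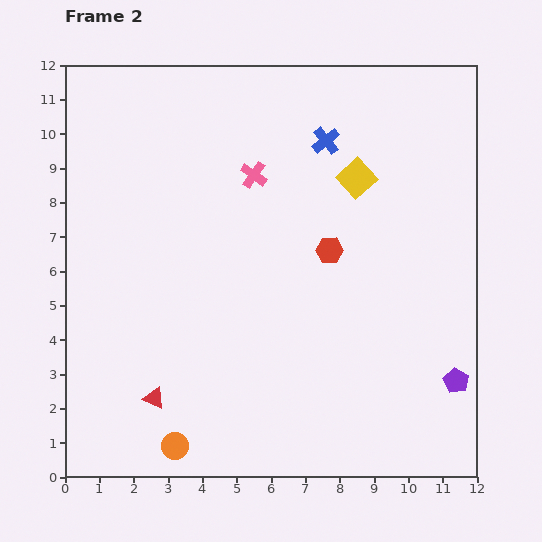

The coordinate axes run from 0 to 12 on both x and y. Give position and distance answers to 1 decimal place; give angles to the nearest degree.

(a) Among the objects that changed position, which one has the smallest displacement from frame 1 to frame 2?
the red hexagon

(moved 0.5)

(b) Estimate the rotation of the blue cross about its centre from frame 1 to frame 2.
19° counter-clockwise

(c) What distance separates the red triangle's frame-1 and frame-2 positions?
3.6

The red triangle moved from (3.0, 5.9) to (2.6, 2.3), a distance of √(0.4² + 3.6²) ≈ 3.6.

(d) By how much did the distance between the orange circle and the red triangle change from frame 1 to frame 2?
-0.9

Distance in frame 1: 2.4. Distance in frame 2: 1.5.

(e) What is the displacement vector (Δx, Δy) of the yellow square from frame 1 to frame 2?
(-0.9, -1.7)

The yellow square was at (9.4, 10.4) in frame 1 and (8.5, 8.7) in frame 2.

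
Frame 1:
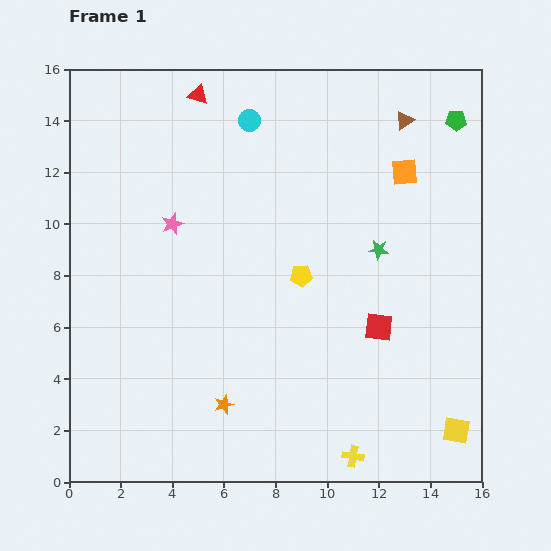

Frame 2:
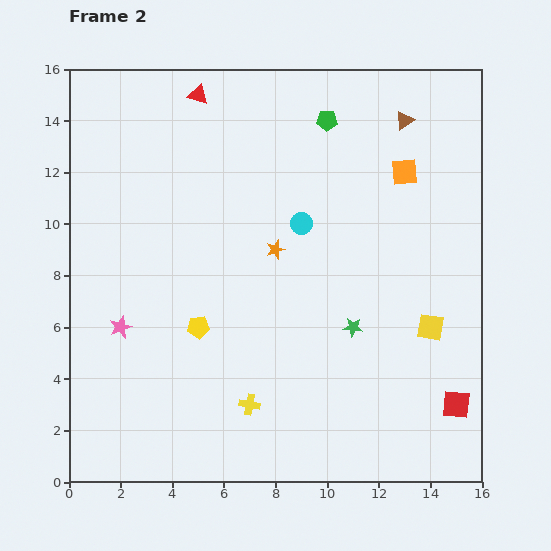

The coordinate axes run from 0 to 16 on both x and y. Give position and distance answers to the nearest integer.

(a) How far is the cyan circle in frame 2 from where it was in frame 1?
4

The cyan circle moved from (7, 14) to (9, 10), a distance of √(2² + 4²) ≈ 4.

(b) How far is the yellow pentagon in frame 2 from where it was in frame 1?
4

The yellow pentagon moved from (9, 8) to (5, 6), a distance of √(4² + 2²) ≈ 4.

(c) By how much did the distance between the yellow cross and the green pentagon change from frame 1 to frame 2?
-3

Distance in frame 1: 14. Distance in frame 2: 11.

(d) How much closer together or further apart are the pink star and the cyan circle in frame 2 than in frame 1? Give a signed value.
+3

Distance in frame 1: 5. Distance in frame 2: 8.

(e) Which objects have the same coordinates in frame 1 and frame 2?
the brown triangle, the red triangle, the orange square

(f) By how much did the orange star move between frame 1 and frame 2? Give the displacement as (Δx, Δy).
(2, 6)

The orange star was at (6, 3) in frame 1 and (8, 9) in frame 2.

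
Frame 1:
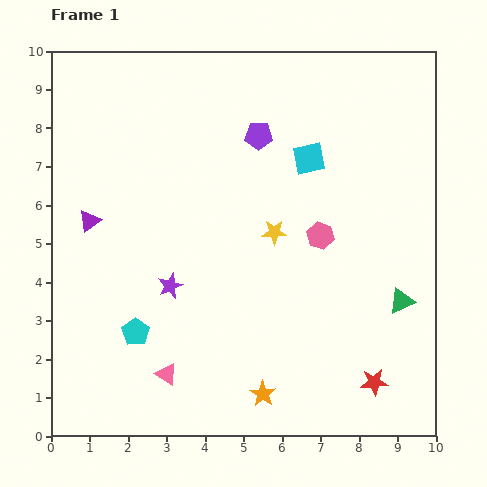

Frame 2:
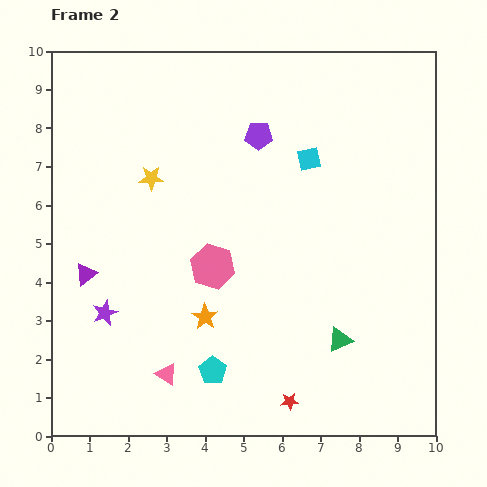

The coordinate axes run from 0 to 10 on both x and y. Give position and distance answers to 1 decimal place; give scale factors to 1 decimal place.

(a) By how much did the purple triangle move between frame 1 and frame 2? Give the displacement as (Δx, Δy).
(-0.1, -1.4)

The purple triangle was at (1.0, 5.6) in frame 1 and (0.9, 4.2) in frame 2.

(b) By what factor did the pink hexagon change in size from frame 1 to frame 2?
1.6×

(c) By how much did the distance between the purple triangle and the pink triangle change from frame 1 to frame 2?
-1.2

Distance in frame 1: 4.5. Distance in frame 2: 3.3.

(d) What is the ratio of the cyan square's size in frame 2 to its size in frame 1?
0.7×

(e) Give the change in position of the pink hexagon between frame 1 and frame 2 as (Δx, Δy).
(-2.8, -0.8)

The pink hexagon was at (7.0, 5.2) in frame 1 and (4.2, 4.4) in frame 2.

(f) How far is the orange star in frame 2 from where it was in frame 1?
2.5

The orange star moved from (5.5, 1.1) to (4.0, 3.1), a distance of √(1.5² + 2.0²) ≈ 2.5.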